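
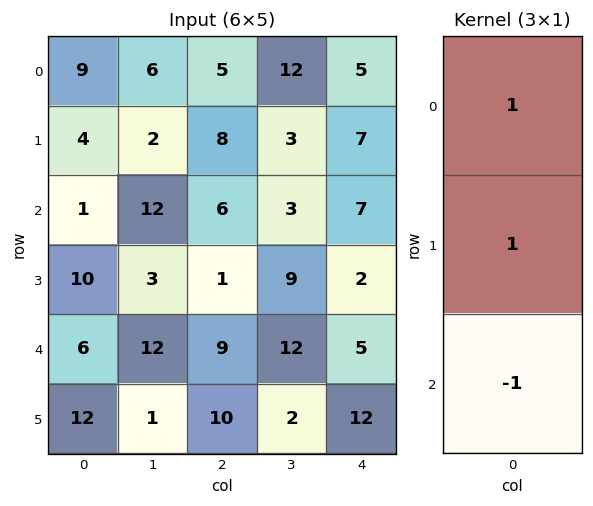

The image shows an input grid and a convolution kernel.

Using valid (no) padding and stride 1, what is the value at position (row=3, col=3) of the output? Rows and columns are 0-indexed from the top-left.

19

The receptive field on the input at this output position is [9 / 12 / 2]. Elementwise product with the kernel and sum: 9·1 + 12·1 + 2·-1.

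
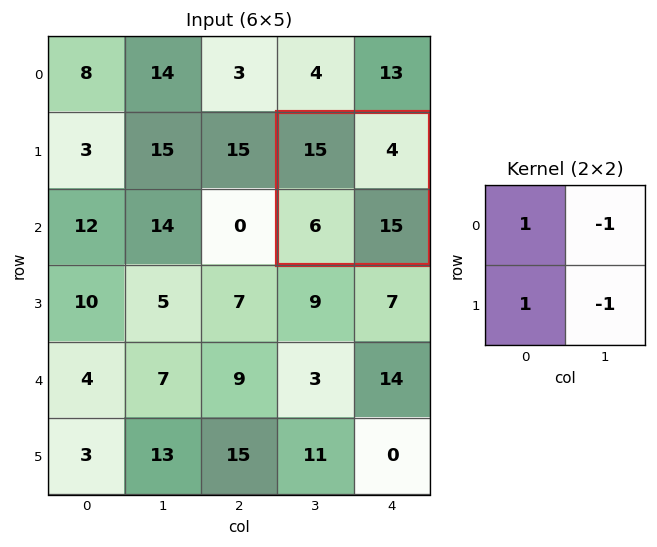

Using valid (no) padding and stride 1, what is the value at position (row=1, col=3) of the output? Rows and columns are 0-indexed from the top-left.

The receptive field on the input at this output position is [15 4 / 6 15]. Elementwise product with the kernel and sum: 15·1 + 4·-1 + 6·1 + 15·-1.

2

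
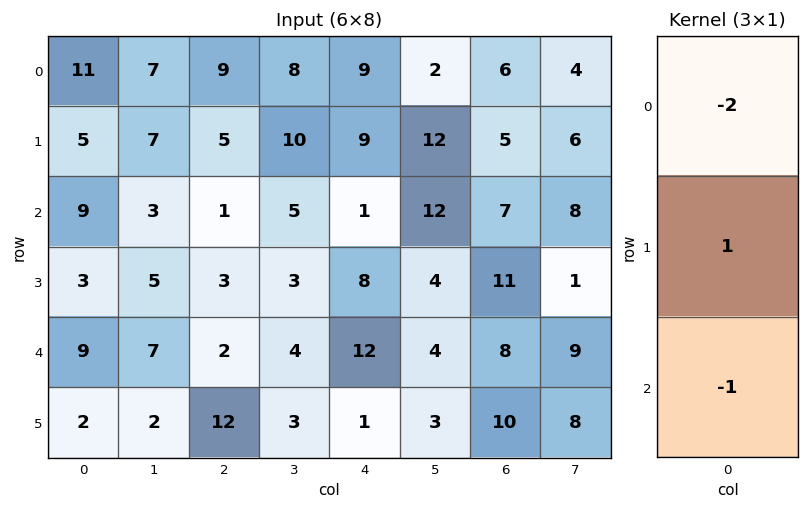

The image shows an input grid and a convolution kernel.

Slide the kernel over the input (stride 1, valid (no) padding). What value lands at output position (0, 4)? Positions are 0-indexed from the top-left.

The receptive field on the input at this output position is [9 / 9 / 1]. Elementwise product with the kernel and sum: 9·-2 + 9·1 + 1·-1.

-10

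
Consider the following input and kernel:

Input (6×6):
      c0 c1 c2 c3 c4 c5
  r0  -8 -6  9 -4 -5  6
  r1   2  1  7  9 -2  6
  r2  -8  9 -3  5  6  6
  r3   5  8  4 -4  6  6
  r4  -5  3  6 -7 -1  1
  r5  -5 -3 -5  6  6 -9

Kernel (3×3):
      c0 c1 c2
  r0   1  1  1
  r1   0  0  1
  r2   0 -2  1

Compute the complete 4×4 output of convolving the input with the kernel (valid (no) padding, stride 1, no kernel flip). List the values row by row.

Output[0,0]: The receptive field on the input at this output position is [-8 -6 9 / 2 1 7 / -8 9 -3]. Elementwise product with the kernel and sum: -8·1 + -6·1 + 9·1 + 7·1 + 9·-2 + -3·1.
Output[0,1]: The receptive field on the input at this output position is [-6 9 -4 / 1 7 9 / 9 -3 5]. Elementwise product with the kernel and sum: -6·1 + 9·1 + -4·1 + 9·1 + -3·-2 + 5·1.

-19 19 -6 -3
-5 10 34 13
2 -12 27 26
24 17 -1 -12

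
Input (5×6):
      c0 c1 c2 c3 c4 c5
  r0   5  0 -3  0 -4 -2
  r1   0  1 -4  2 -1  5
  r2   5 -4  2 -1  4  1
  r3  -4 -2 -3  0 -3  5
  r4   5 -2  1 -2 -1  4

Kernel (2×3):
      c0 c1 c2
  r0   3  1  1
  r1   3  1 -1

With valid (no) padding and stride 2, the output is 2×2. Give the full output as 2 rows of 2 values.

Output[0,0]: The receptive field on the input at this output position is [5 0 -3 / 0 1 -4]. Elementwise product with the kernel and sum: 5·3 + 0·1 + -3·1 + 0·3 + 1·1 + -4·-1.
Output[0,1]: The receptive field on the input at this output position is [-3 0 -4 / -4 2 -1]. Elementwise product with the kernel and sum: -3·3 + 0·1 + -4·1 + -4·3 + 2·1 + -1·-1.

17 -22
2 3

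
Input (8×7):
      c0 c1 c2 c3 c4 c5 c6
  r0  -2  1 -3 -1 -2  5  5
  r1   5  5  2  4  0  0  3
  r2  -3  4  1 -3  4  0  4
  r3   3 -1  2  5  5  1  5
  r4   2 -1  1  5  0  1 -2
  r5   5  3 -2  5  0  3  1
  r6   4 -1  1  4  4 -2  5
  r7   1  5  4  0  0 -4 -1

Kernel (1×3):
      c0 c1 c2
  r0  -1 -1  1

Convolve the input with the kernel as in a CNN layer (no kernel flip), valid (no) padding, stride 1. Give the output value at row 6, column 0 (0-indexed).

-2

The receptive field on the input at this output position is [4 -1 1]. Elementwise product with the kernel and sum: 4·-1 + -1·-1 + 1·1.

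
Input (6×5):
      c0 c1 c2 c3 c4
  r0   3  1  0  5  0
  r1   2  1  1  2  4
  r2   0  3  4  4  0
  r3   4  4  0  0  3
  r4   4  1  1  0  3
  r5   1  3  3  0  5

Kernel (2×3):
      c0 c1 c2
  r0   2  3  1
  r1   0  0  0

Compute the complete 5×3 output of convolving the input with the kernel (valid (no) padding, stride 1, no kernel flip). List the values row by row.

Output[0,0]: The receptive field on the input at this output position is [3 1 0 / 2 1 1]. Elementwise product with the kernel and sum: 3·2 + 1·3 + 0·1.
Output[0,1]: The receptive field on the input at this output position is [1 0 5 / 1 1 2]. Elementwise product with the kernel and sum: 1·2 + 0·3 + 5·1.

9 7 15
8 7 12
13 22 20
20 8 3
12 5 5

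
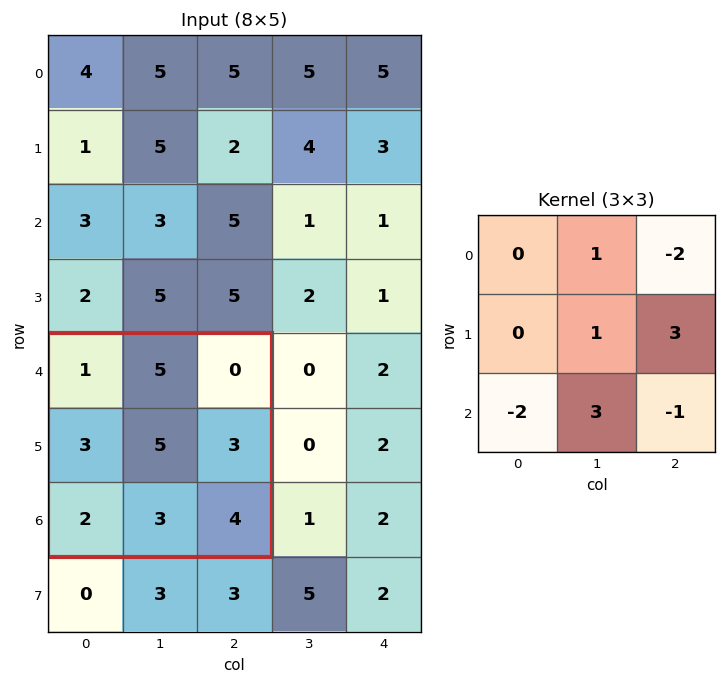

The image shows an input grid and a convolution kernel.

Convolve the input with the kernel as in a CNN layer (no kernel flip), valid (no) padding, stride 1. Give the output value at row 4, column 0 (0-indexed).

20

The receptive field on the input at this output position is [1 5 0 / 3 5 3 / 2 3 4]. Elementwise product with the kernel and sum: 5·1 + 0·-2 + 5·1 + 3·3 + 2·-2 + 3·3 + 4·-1.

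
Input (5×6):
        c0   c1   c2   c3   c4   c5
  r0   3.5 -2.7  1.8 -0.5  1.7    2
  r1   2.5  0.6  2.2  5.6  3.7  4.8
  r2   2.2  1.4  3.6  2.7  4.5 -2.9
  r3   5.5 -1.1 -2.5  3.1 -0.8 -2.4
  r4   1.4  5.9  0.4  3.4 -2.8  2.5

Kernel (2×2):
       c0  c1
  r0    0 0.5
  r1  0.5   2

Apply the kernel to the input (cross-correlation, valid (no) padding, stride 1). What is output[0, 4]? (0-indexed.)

The receptive field on the input at this output position is [1.7 2 / 3.7 4.8]. Elementwise product with the kernel and sum: 2·0.5 + 3.7·0.5 + 4.8·2.

12.45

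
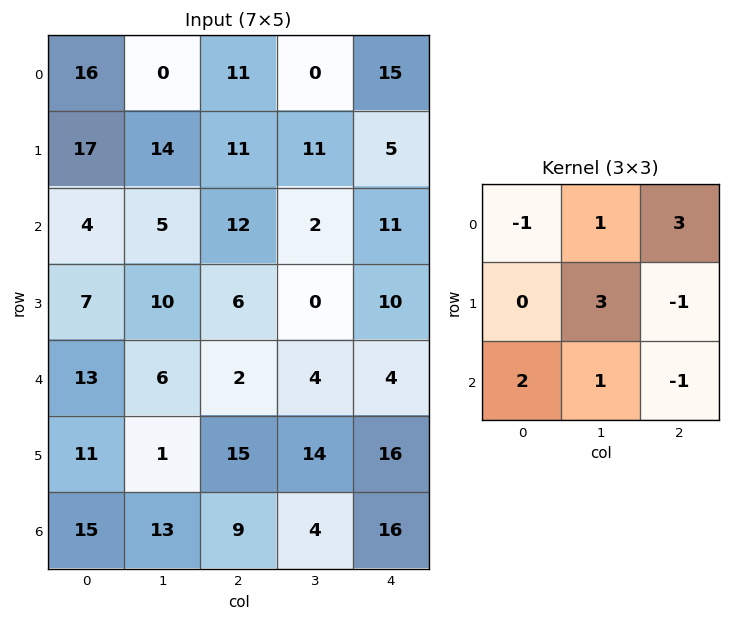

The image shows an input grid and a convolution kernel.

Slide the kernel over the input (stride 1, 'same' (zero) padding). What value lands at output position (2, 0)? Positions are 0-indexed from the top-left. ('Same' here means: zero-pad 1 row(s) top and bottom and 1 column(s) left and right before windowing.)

The receptive field on the zero-padded input at this output position is [0 17 14 / 0 4 5 / 0 7 10]. Elementwise product with the kernel and sum: 0·-1 + 17·1 + 14·3 + 4·3 + 5·-1 + 0·2 + 7·1 + 10·-1.

63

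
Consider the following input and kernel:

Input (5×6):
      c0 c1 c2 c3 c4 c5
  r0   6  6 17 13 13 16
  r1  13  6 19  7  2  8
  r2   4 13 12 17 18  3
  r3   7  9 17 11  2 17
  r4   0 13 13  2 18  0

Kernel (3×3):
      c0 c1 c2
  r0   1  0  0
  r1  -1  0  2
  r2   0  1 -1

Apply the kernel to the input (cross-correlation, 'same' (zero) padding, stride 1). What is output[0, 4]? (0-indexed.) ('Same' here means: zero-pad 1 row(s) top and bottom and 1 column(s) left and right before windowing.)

13

The receptive field on the zero-padded input at this output position is [0 0 0 / 13 13 16 / 7 2 8]. Elementwise product with the kernel and sum: 0·1 + 13·-1 + 16·2 + 2·1 + 8·-1.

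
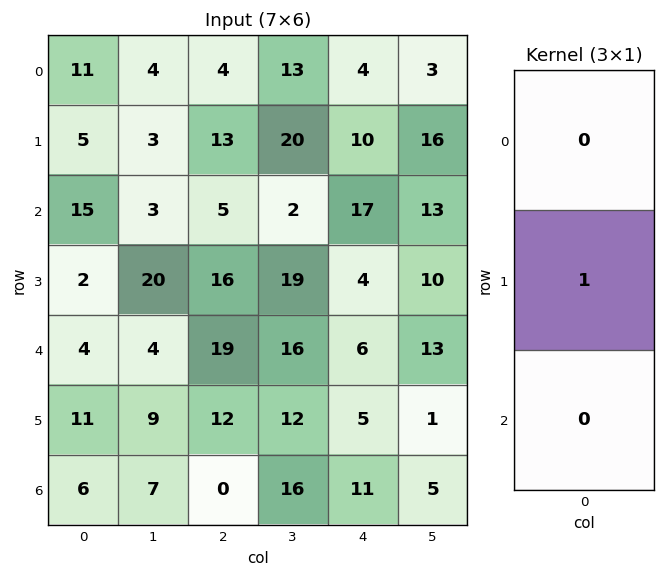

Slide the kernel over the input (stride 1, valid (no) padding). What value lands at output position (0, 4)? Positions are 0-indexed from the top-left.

The receptive field on the input at this output position is [4 / 10 / 17]. Elementwise product with the kernel and sum: 10·1.

10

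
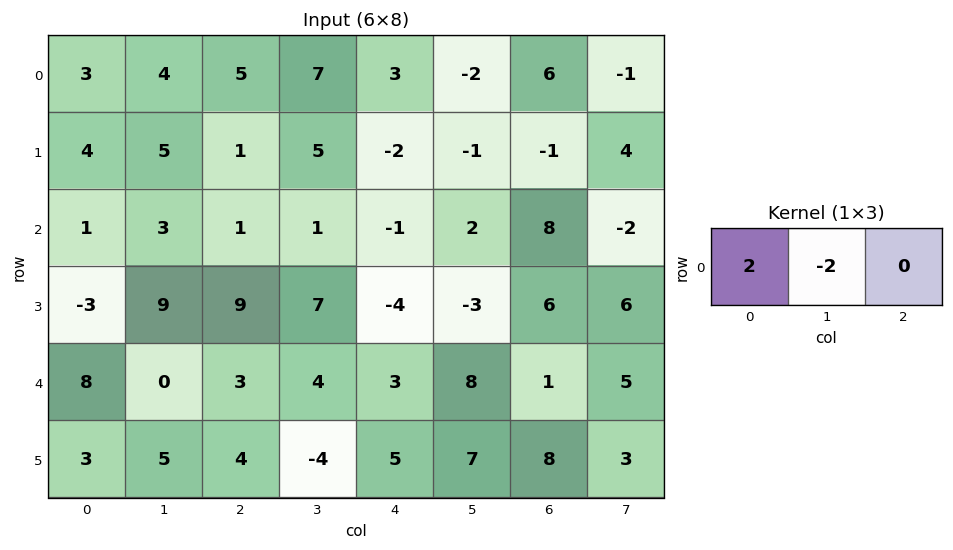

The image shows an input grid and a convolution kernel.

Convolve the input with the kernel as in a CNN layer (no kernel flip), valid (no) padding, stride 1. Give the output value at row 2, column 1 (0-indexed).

The receptive field on the input at this output position is [3 1 1]. Elementwise product with the kernel and sum: 3·2 + 1·-2.

4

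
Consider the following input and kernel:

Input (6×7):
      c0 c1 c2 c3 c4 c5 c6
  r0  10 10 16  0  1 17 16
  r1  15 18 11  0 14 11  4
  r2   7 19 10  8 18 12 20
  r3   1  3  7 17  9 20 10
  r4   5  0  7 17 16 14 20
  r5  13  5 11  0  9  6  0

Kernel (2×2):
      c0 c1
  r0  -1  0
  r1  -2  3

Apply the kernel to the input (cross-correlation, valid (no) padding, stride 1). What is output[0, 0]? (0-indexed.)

14

The receptive field on the input at this output position is [10 10 / 15 18]. Elementwise product with the kernel and sum: 10·-1 + 15·-2 + 18·3.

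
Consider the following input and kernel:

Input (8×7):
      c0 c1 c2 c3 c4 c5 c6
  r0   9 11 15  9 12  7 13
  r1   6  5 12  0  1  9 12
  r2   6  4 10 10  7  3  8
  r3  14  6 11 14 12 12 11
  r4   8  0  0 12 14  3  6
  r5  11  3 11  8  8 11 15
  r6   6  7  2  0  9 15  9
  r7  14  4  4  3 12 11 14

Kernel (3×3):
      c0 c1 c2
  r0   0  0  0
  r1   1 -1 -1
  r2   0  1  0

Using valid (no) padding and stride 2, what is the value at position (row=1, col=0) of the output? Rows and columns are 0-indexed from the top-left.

The receptive field on the input at this output position is [6 4 10 / 14 6 11 / 8 0 0]. Elementwise product with the kernel and sum: 14·1 + 6·-1 + 11·-1 + 0·1.

-3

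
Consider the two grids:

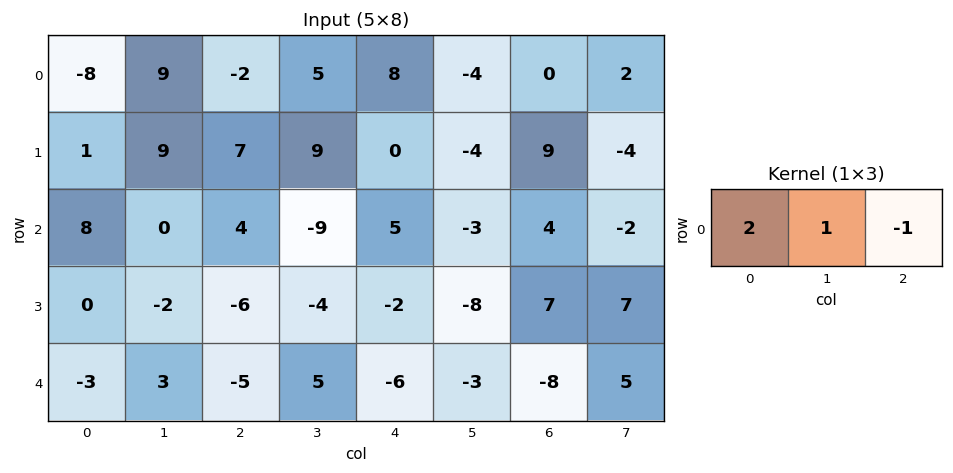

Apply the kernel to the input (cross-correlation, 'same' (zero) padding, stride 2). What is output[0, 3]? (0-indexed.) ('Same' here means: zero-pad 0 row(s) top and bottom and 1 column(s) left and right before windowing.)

The receptive field on the zero-padded input at this output position is [-4 0 2]. Elementwise product with the kernel and sum: -4·2 + 0·1 + 2·-1.

-10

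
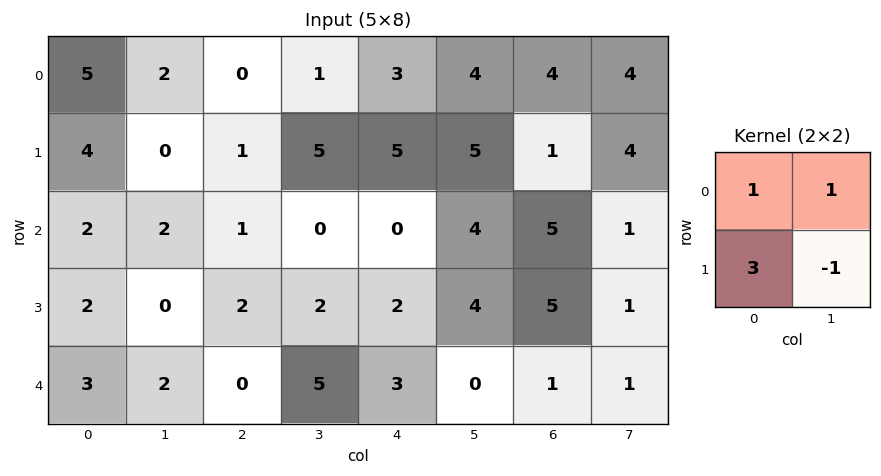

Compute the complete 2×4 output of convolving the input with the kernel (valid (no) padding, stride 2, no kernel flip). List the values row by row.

Output[0,0]: The receptive field on the input at this output position is [5 2 / 4 0]. Elementwise product with the kernel and sum: 5·1 + 2·1 + 4·3 + 0·-1.
Output[0,1]: The receptive field on the input at this output position is [0 1 / 1 5]. Elementwise product with the kernel and sum: 0·1 + 1·1 + 1·3 + 5·-1.

19 -1 17 7
10 5 6 20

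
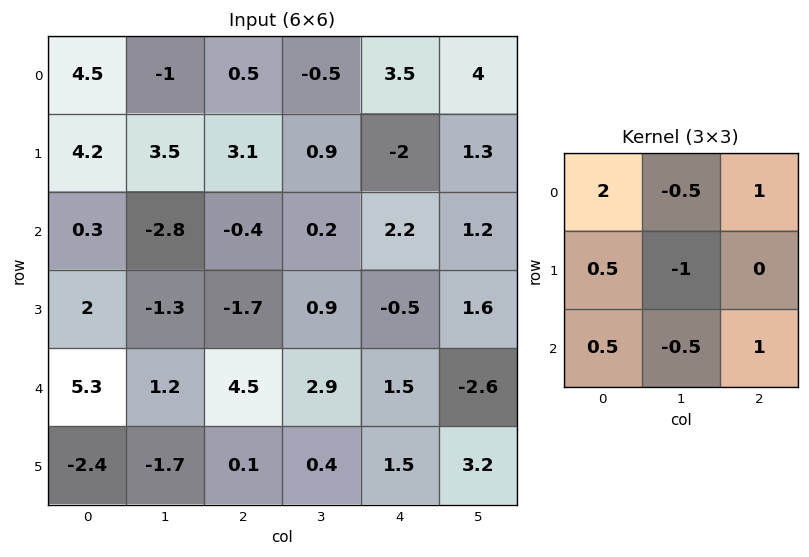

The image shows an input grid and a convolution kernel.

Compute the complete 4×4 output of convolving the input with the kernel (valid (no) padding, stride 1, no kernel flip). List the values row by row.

Output[0,0]: The receptive field on the input at this output position is [4.5 -1 0.5 / 4.2 3.5 3.1 / 0.3 -2.8 -0.4]. Elementwise product with the kernel and sum: 4.5·2 + -1·-0.5 + 0.5·1 + 4.2·0.5 + 3.5·-1 + 0.3·0.5 + -2.8·-0.5 + -0.4·1.

9.75 -5.1 7.3 3.9
12.65 6.45 1.55 4.3
10.45 -2.9 1.85 -0.45
4.15 -5.25 -3.65 6.25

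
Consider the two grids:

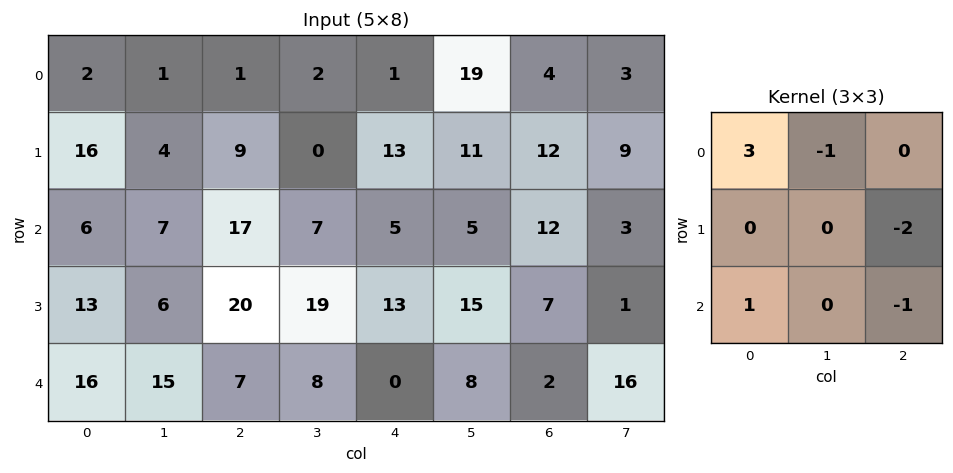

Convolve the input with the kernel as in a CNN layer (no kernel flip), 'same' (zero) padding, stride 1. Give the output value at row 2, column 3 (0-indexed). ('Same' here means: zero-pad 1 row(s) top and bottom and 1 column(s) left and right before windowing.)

The receptive field on the zero-padded input at this output position is [9 0 13 / 17 7 5 / 20 19 13]. Elementwise product with the kernel and sum: 9·3 + 0·-1 + 5·-2 + 20·1 + 13·-1.

24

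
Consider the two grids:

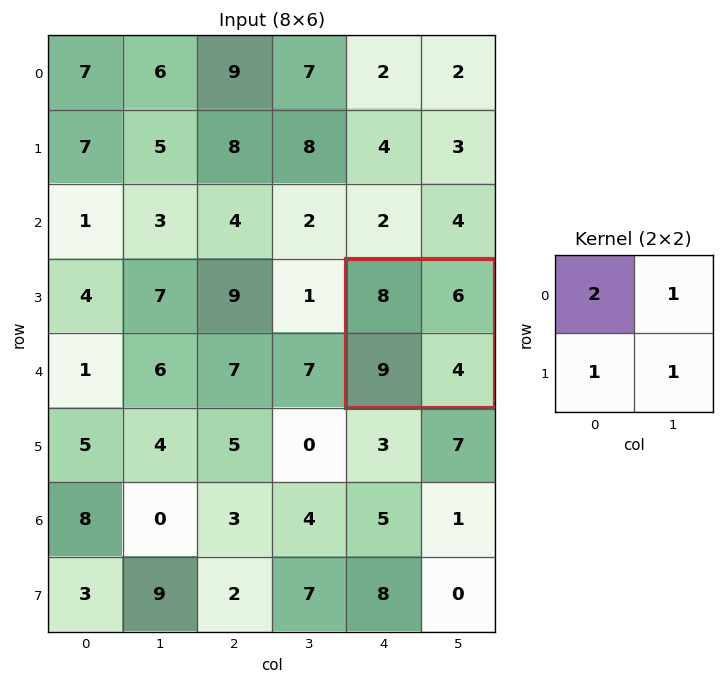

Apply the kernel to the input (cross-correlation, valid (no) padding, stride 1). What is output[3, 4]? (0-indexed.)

35

The receptive field on the input at this output position is [8 6 / 9 4]. Elementwise product with the kernel and sum: 8·2 + 6·1 + 9·1 + 4·1.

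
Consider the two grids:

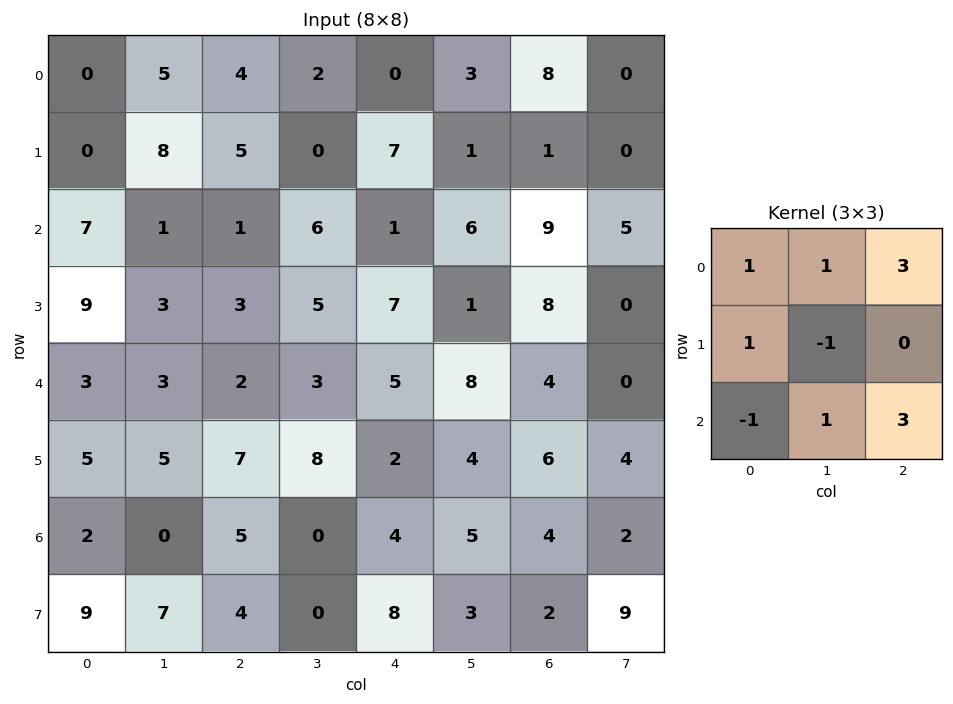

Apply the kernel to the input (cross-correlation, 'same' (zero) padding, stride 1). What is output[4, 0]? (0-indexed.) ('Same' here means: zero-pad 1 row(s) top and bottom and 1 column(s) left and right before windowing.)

35

The receptive field on the zero-padded input at this output position is [0 9 3 / 0 3 3 / 0 5 5]. Elementwise product with the kernel and sum: 0·1 + 9·1 + 3·3 + 0·1 + 3·-1 + 0·-1 + 5·1 + 5·3.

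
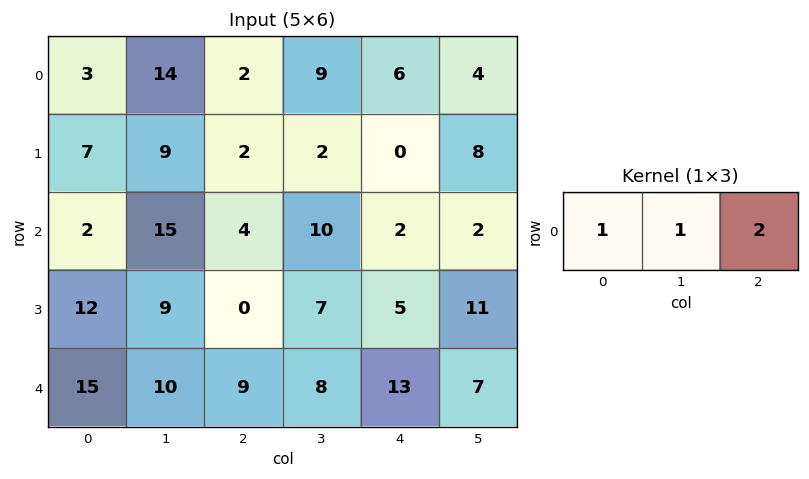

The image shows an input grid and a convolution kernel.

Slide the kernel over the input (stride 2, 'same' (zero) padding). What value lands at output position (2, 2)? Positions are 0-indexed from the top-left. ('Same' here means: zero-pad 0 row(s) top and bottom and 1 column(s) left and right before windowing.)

The receptive field on the zero-padded input at this output position is [8 13 7]. Elementwise product with the kernel and sum: 8·1 + 13·1 + 7·2.

35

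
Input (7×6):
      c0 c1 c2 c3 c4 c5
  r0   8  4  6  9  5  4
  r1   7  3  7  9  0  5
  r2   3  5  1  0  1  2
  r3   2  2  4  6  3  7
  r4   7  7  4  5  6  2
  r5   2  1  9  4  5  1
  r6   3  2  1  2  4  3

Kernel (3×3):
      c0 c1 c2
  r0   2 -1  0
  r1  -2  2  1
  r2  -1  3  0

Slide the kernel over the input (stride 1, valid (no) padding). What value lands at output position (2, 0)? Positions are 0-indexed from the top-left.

19

The receptive field on the input at this output position is [3 5 1 / 2 2 4 / 7 7 4]. Elementwise product with the kernel and sum: 3·2 + 5·-1 + 2·-2 + 2·2 + 4·1 + 7·-1 + 7·3.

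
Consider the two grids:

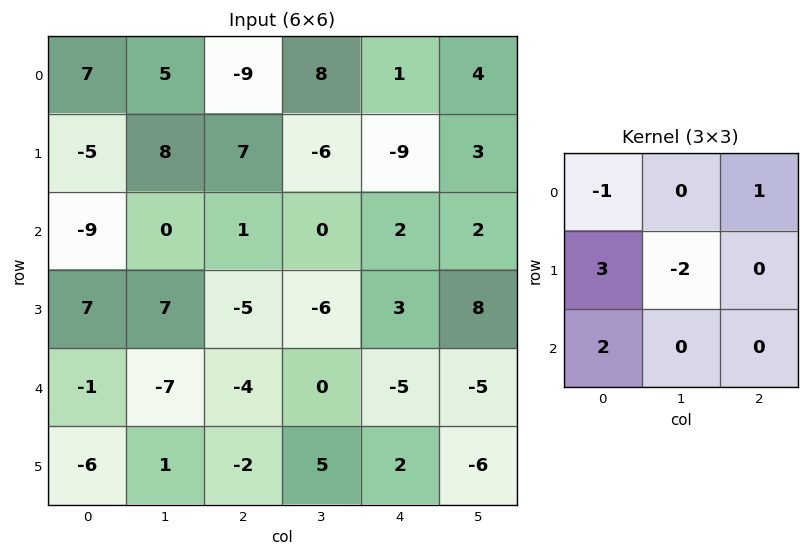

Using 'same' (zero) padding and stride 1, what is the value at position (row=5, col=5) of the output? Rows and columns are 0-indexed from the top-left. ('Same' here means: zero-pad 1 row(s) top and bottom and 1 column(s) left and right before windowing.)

The receptive field on the zero-padded input at this output position is [-5 -5 0 / 2 -6 0 / 0 0 0]. Elementwise product with the kernel and sum: -5·-1 + 0·1 + 2·3 + -6·-2 + 0·2.

23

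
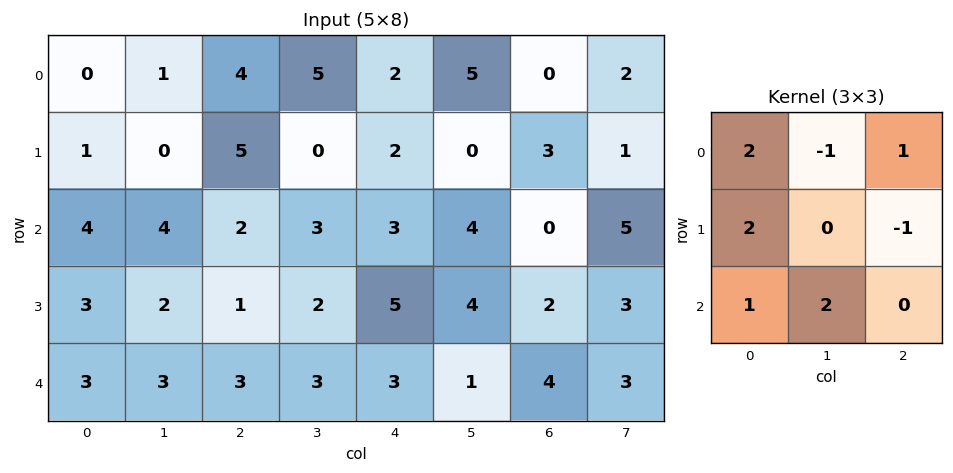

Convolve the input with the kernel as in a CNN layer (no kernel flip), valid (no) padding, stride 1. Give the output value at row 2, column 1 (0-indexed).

The receptive field on the input at this output position is [4 2 3 / 2 1 2 / 3 3 3]. Elementwise product with the kernel and sum: 4·2 + 2·-1 + 3·1 + 2·2 + 2·-1 + 3·1 + 3·2.

20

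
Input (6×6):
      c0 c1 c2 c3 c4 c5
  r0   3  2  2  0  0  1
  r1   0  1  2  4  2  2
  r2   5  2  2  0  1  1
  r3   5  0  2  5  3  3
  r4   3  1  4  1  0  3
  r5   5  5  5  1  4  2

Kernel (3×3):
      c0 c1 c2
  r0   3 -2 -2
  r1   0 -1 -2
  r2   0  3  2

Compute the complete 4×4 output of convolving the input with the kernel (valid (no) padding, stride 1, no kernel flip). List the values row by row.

Output[0,0]: The receptive field on the input at this output position is [3 2 2 / 0 1 2 / 5 2 2]. Elementwise product with the kernel and sum: 3·3 + 2·-2 + 2·-2 + 1·-1 + 2·-2 + 2·3 + 2·2.
Output[0,1]: The receptive field on the input at this output position is [2 2 0 / 1 2 4 / 2 2 0]. Elementwise product with the kernel and sum: 2·3 + 2·-2 + 0·-2 + 2·-1 + 4·-2 + 2·3 + 0·2.

6 -2 0 -3
-8 5 13 16
14 4 -4 -7
27 -3 0 13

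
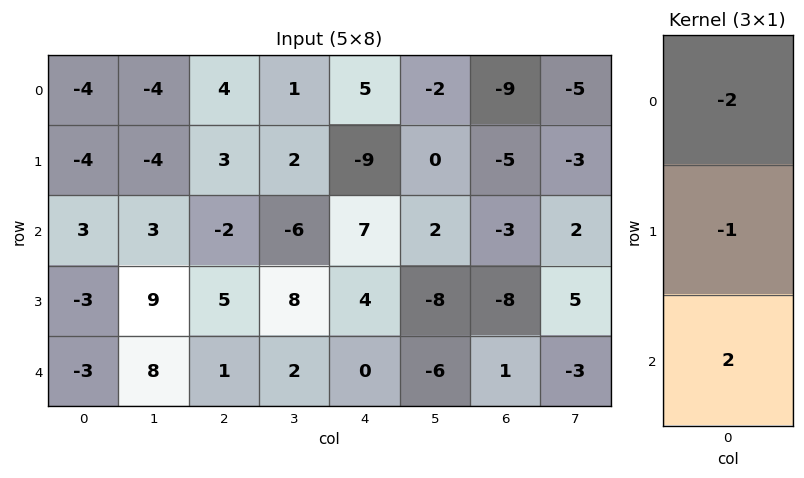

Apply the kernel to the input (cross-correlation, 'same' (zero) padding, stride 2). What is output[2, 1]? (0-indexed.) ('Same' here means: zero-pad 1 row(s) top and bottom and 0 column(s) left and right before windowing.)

The receptive field on the zero-padded input at this output position is [5 / 1 / 0]. Elementwise product with the kernel and sum: 5·-2 + 1·-1 + 0·2.

-11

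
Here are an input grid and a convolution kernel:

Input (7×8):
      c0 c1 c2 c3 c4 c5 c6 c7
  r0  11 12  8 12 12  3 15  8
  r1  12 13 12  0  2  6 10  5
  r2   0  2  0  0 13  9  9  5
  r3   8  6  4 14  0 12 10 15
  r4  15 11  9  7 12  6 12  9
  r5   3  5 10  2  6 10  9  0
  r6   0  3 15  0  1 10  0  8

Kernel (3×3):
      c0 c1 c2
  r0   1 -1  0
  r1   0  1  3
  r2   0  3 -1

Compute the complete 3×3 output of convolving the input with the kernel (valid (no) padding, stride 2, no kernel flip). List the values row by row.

Output[0,0]: The receptive field on the input at this output position is [11 12 8 / 12 13 12 / 0 2 0]. Elementwise product with the kernel and sum: 11·1 + 12·-1 + 13·1 + 12·3 + 2·3 + 0·-1.

54 -11 63
40 23 52
33 21 73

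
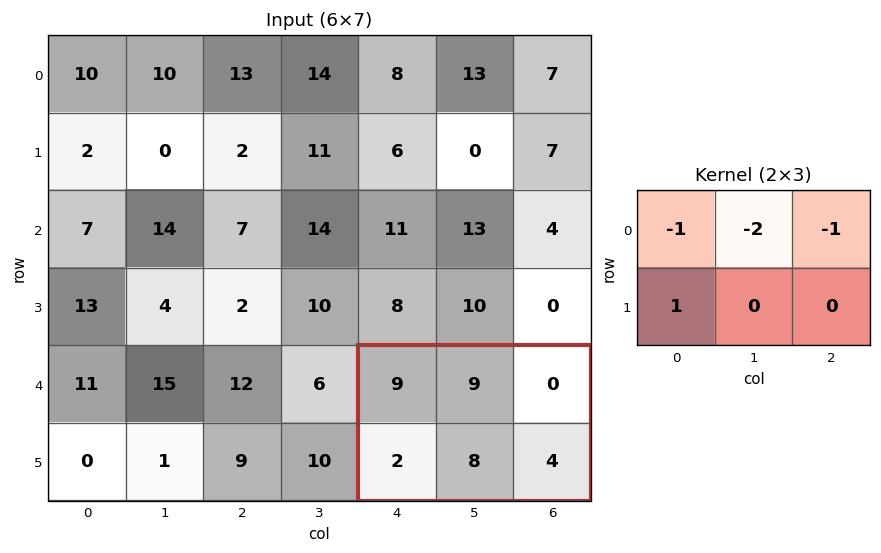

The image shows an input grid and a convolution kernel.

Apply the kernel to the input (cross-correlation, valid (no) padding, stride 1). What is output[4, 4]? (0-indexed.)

The receptive field on the input at this output position is [9 9 0 / 2 8 4]. Elementwise product with the kernel and sum: 9·-1 + 9·-2 + 0·-1 + 2·1.

-25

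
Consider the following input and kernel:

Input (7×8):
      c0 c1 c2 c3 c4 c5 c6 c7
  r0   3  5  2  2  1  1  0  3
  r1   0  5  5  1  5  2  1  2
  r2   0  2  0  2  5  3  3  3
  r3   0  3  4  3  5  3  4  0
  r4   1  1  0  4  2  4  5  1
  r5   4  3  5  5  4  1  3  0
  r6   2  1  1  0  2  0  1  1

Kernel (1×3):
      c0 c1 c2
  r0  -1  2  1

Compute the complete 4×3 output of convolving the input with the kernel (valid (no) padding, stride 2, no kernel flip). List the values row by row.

9 3 1
4 9 4
1 10 11
1 1 -1

Output[0,0]: The receptive field on the input at this output position is [3 5 2]. Elementwise product with the kernel and sum: 3·-1 + 5·2 + 2·1.
Output[0,1]: The receptive field on the input at this output position is [2 2 1]. Elementwise product with the kernel and sum: 2·-1 + 2·2 + 1·1.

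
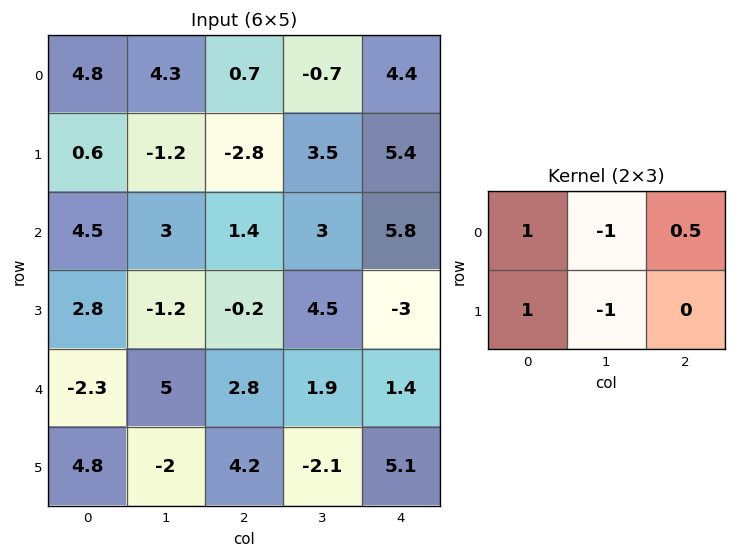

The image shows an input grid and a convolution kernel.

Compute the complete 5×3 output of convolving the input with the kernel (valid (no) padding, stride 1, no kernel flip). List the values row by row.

Output[0,0]: The receptive field on the input at this output position is [4.8 4.3 0.7 / 0.6 -1.2 -2.8]. Elementwise product with the kernel and sum: 4.8·1 + 4.3·-1 + 0.7·0.5 + 0.6·1 + -1.2·-1.

2.65 4.85 -2.7
1.9 4.95 -5.2
6.2 2.1 -3.4
-3.4 3.45 -5.3
0.9 -3.05 7.9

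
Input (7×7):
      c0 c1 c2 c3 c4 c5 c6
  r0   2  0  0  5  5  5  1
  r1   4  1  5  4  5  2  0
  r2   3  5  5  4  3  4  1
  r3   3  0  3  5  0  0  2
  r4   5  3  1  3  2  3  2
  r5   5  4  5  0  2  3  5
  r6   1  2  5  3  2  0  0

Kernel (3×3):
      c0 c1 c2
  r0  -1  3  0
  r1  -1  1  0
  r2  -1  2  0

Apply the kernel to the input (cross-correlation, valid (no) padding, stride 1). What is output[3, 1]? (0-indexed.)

The receptive field on the input at this output position is [0 3 5 / 3 1 3 / 4 5 0]. Elementwise product with the kernel and sum: 0·-1 + 3·3 + 3·-1 + 1·1 + 4·-1 + 5·2.

13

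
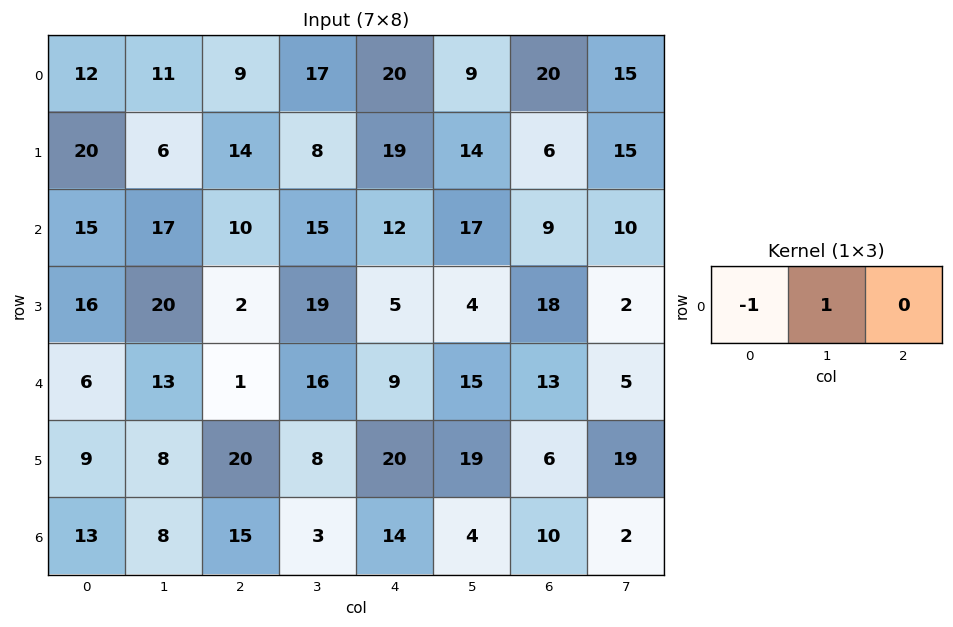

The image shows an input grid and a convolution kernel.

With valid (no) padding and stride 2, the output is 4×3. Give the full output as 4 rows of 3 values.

-1 8 -11
2 5 5
7 15 6
-5 -12 -10

Output[0,0]: The receptive field on the input at this output position is [12 11 9]. Elementwise product with the kernel and sum: 12·-1 + 11·1.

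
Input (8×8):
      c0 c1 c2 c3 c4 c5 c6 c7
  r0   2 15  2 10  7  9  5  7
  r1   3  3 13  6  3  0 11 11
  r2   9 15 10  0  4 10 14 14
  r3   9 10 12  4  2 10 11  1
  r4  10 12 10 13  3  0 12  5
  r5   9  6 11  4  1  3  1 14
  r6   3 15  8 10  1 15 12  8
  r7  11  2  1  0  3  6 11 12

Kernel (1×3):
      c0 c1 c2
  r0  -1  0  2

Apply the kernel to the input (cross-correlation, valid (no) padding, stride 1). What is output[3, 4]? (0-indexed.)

20

The receptive field on the input at this output position is [2 10 11]. Elementwise product with the kernel and sum: 2·-1 + 11·2.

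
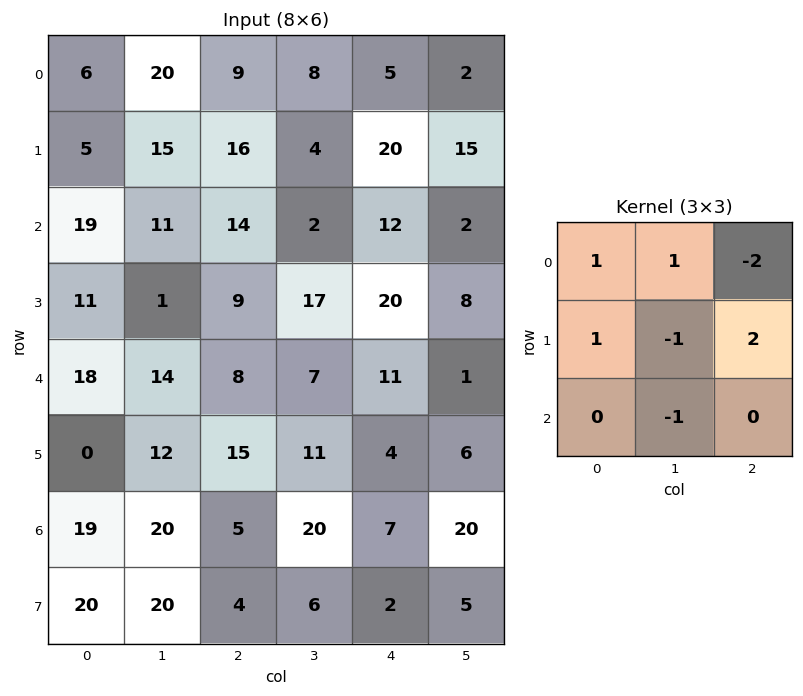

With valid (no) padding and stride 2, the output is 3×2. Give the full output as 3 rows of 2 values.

Output[0,0]: The receptive field on the input at this output position is [6 20 9 / 5 15 16 / 19 11 14]. Elementwise product with the kernel and sum: 6·1 + 20·1 + 9·-2 + 5·1 + 15·-1 + 16·2 + 11·-1.

19 57
16 17
14 -15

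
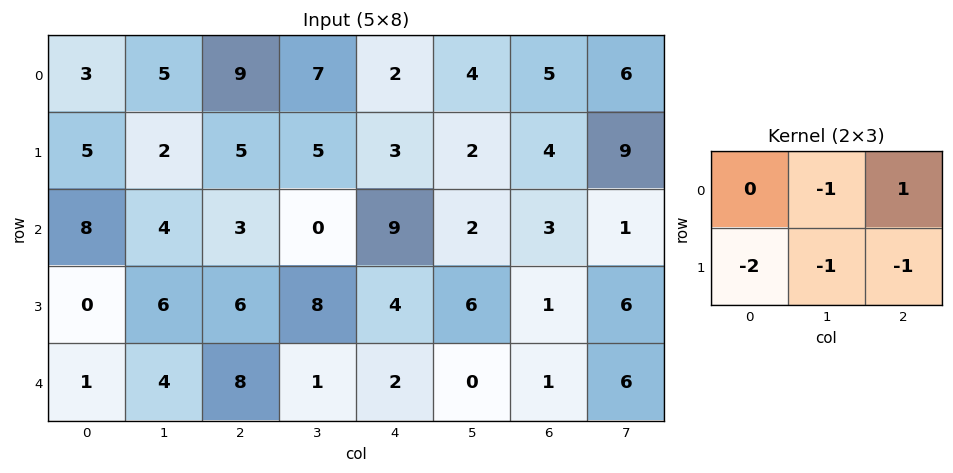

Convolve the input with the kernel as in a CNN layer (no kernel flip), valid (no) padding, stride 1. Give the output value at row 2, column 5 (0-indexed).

The receptive field on the input at this output position is [2 3 1 / 6 1 6]. Elementwise product with the kernel and sum: 3·-1 + 1·1 + 6·-2 + 1·-1 + 6·-1.

-21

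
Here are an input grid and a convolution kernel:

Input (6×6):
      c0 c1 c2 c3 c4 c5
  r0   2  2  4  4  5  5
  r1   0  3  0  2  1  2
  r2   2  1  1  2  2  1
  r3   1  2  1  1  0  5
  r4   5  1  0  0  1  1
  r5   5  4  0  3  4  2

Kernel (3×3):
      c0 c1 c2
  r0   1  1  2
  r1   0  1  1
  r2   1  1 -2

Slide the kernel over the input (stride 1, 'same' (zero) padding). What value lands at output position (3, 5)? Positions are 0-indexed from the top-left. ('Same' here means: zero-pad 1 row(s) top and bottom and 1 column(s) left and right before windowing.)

The receptive field on the zero-padded input at this output position is [2 1 0 / 0 5 0 / 1 1 0]. Elementwise product with the kernel and sum: 2·1 + 1·1 + 0·2 + 5·1 + 0·1 + 1·1 + 1·1 + 0·-2.

10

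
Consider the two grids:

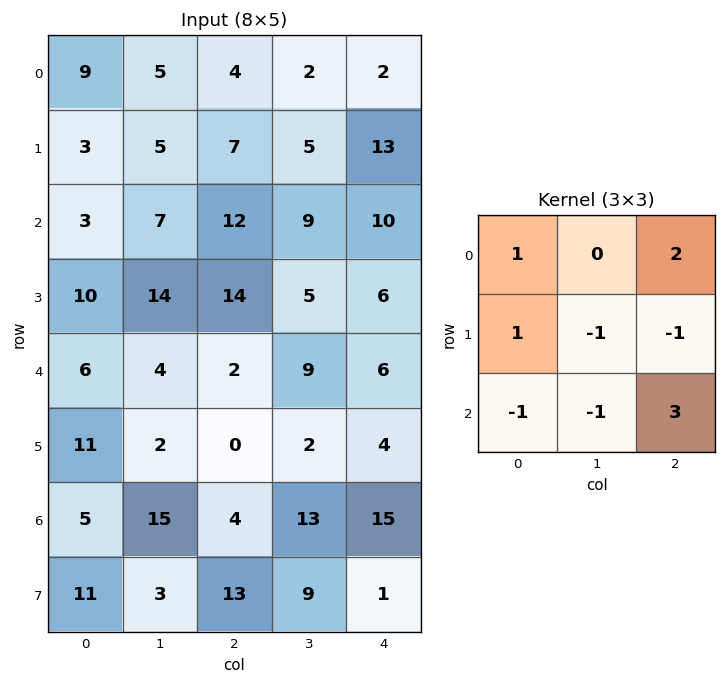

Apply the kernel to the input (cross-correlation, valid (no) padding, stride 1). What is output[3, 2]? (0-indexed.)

23

The receptive field on the input at this output position is [14 5 6 / 2 9 6 / 0 2 4]. Elementwise product with the kernel and sum: 14·1 + 6·2 + 2·1 + 9·-1 + 6·-1 + 0·-1 + 2·-1 + 4·3.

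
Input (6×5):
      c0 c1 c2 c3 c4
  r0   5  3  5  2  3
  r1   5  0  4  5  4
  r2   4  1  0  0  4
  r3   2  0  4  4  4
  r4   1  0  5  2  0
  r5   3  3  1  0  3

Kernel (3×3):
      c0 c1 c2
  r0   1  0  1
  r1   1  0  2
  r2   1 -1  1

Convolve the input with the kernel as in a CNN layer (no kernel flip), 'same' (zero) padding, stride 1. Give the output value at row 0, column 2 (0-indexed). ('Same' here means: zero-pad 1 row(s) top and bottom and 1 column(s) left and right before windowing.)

8

The receptive field on the zero-padded input at this output position is [0 0 0 / 3 5 2 / 0 4 5]. Elementwise product with the kernel and sum: 0·1 + 0·1 + 3·1 + 2·2 + 0·1 + 4·-1 + 5·1.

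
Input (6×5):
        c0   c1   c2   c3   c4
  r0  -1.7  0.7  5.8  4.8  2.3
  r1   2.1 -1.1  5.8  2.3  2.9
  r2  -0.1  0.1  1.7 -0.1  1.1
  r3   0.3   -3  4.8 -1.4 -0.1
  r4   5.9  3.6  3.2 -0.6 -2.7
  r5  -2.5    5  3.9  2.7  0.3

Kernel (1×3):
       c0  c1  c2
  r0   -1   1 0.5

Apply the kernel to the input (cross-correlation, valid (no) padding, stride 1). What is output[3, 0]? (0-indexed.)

The receptive field on the input at this output position is [0.3 -3 4.8]. Elementwise product with the kernel and sum: 0.3·-1 + -3·1 + 4.8·0.5.

-0.9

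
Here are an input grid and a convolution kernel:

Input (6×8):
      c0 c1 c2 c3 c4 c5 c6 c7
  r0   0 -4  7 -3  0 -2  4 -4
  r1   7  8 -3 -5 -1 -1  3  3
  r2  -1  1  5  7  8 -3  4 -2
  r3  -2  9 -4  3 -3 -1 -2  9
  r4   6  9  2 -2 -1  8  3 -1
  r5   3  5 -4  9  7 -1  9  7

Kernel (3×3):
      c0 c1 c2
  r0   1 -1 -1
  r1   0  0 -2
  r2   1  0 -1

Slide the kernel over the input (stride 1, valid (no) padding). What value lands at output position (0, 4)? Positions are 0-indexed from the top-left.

-4

The receptive field on the input at this output position is [0 -2 4 / -1 -1 3 / 8 -3 4]. Elementwise product with the kernel and sum: 0·1 + -2·-1 + 4·-1 + 3·-2 + 8·1 + 4·-1.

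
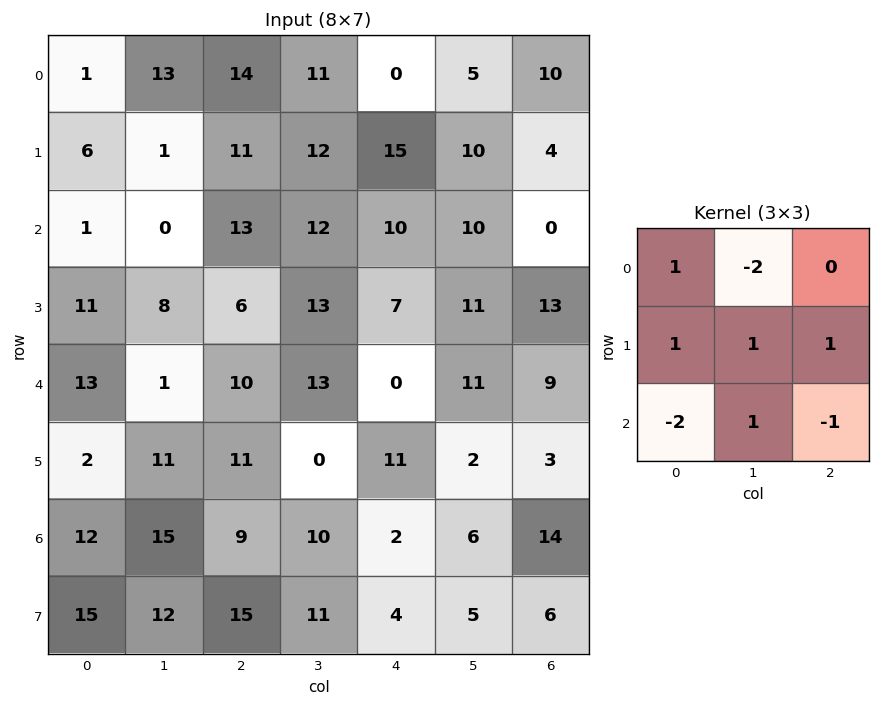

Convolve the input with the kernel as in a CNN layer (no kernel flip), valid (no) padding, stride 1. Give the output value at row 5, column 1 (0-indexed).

The receptive field on the input at this output position is [11 11 0 / 15 9 10 / 12 15 11]. Elementwise product with the kernel and sum: 11·1 + 11·-2 + 15·1 + 9·1 + 10·1 + 12·-2 + 15·1 + 11·-1.

3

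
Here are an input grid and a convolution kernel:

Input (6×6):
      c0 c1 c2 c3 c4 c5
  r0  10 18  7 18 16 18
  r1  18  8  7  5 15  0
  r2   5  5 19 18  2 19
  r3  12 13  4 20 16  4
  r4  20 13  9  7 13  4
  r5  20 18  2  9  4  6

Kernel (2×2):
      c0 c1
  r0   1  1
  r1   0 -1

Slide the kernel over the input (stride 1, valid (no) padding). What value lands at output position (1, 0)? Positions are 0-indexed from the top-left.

21

The receptive field on the input at this output position is [18 8 / 5 5]. Elementwise product with the kernel and sum: 18·1 + 8·1 + 5·-1.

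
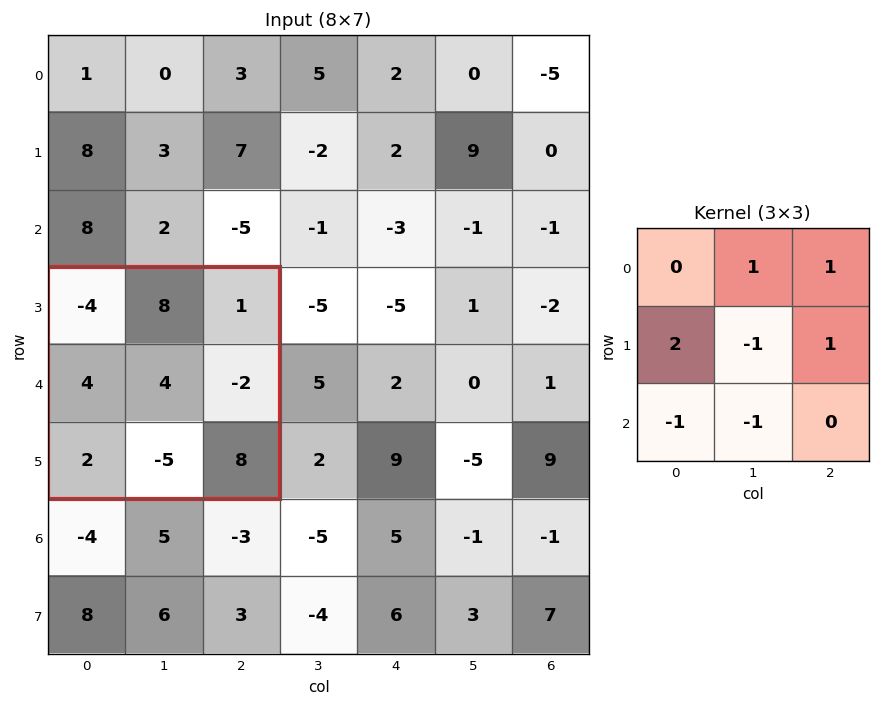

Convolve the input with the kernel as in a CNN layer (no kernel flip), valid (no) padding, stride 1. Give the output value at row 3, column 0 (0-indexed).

14

The receptive field on the input at this output position is [-4 8 1 / 4 4 -2 / 2 -5 8]. Elementwise product with the kernel and sum: 8·1 + 1·1 + 4·2 + 4·-1 + -2·1 + 2·-1 + -5·-1.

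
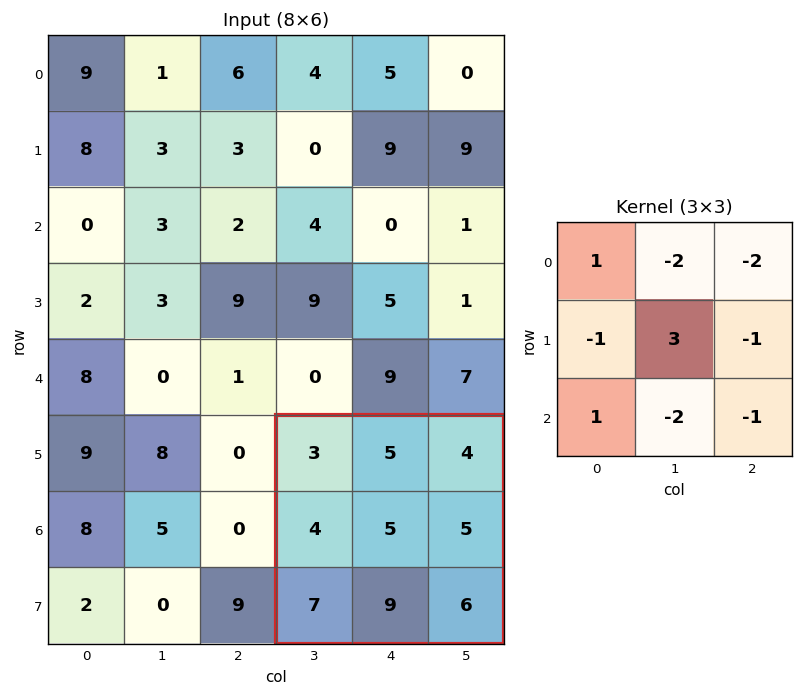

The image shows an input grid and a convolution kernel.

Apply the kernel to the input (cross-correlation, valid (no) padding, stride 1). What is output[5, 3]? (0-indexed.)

-26

The receptive field on the input at this output position is [3 5 4 / 4 5 5 / 7 9 6]. Elementwise product with the kernel and sum: 3·1 + 5·-2 + 4·-2 + 4·-1 + 5·3 + 5·-1 + 7·1 + 9·-2 + 6·-1.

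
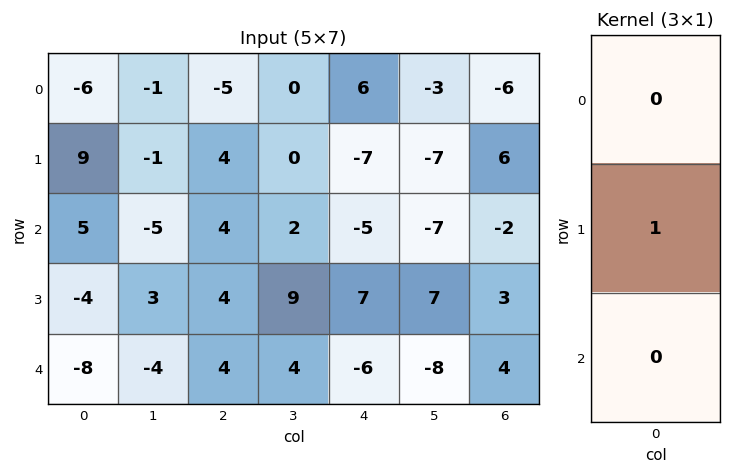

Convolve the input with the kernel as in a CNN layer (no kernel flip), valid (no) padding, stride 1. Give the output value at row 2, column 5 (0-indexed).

7

The receptive field on the input at this output position is [-7 / 7 / -8]. Elementwise product with the kernel and sum: 7·1.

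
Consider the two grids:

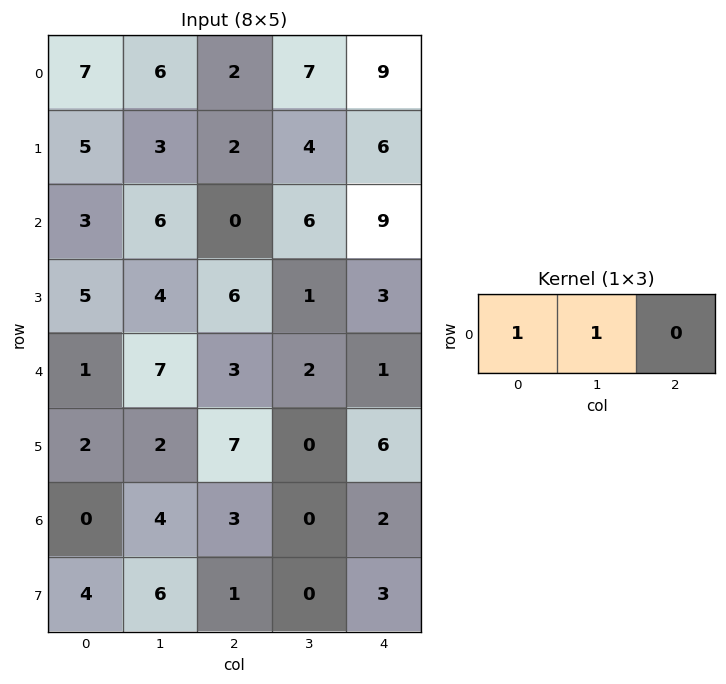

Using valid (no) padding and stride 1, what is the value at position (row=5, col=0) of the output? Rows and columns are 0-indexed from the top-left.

The receptive field on the input at this output position is [2 2 7]. Elementwise product with the kernel and sum: 2·1 + 2·1.

4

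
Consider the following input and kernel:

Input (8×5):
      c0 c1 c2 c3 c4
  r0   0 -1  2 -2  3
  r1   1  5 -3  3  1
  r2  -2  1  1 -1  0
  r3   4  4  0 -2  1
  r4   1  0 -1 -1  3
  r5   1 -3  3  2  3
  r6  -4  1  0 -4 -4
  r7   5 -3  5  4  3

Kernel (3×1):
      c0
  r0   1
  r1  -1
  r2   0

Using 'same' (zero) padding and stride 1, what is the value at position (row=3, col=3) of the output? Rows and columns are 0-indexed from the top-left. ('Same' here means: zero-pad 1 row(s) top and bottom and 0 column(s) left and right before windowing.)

The receptive field on the zero-padded input at this output position is [-1 / -2 / -1]. Elementwise product with the kernel and sum: -1·1 + -2·-1.

1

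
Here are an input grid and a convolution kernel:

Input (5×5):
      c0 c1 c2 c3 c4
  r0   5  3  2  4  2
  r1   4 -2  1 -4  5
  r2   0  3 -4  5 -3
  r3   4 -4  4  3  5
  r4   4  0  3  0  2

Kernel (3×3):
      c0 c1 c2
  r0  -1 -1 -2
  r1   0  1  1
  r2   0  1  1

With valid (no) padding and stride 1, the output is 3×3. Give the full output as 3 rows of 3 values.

Output[0,0]: The receptive field on the input at this output position is [5 3 2 / 4 -2 1 / 0 3 -4]. Elementwise product with the kernel and sum: 5·-1 + 3·-1 + 2·-2 + -2·1 + 1·1 + 3·1 + -4·1.
Output[0,1]: The receptive field on the input at this output position is [3 2 4 / -2 1 -4 / 3 -4 5]. Elementwise product with the kernel and sum: 3·-1 + 2·-1 + 4·-2 + 1·1 + -4·1 + -4·1 + 5·1.

-14 -15 -7
-5 17 3
8 1 15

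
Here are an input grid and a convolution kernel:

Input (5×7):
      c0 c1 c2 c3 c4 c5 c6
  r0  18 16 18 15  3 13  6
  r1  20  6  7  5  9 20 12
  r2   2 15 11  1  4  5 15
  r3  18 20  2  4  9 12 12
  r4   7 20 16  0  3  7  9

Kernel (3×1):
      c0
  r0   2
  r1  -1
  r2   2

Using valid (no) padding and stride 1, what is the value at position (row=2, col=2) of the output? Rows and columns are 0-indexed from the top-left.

The receptive field on the input at this output position is [11 / 2 / 16]. Elementwise product with the kernel and sum: 11·2 + 2·-1 + 16·2.

52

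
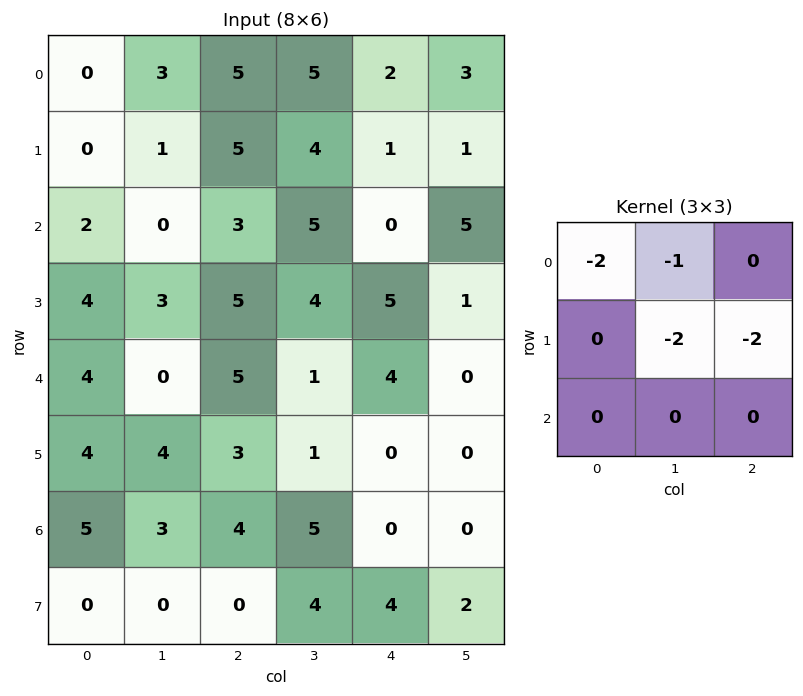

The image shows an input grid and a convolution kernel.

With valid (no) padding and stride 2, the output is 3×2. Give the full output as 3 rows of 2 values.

Output[0,0]: The receptive field on the input at this output position is [0 3 5 / 0 1 5 / 2 0 3]. Elementwise product with the kernel and sum: 0·-2 + 3·-1 + 1·-2 + 5·-2.
Output[0,1]: The receptive field on the input at this output position is [5 5 2 / 5 4 1 / 3 5 0]. Elementwise product with the kernel and sum: 5·-2 + 5·-1 + 4·-2 + 1·-2.

-15 -25
-20 -29
-22 -13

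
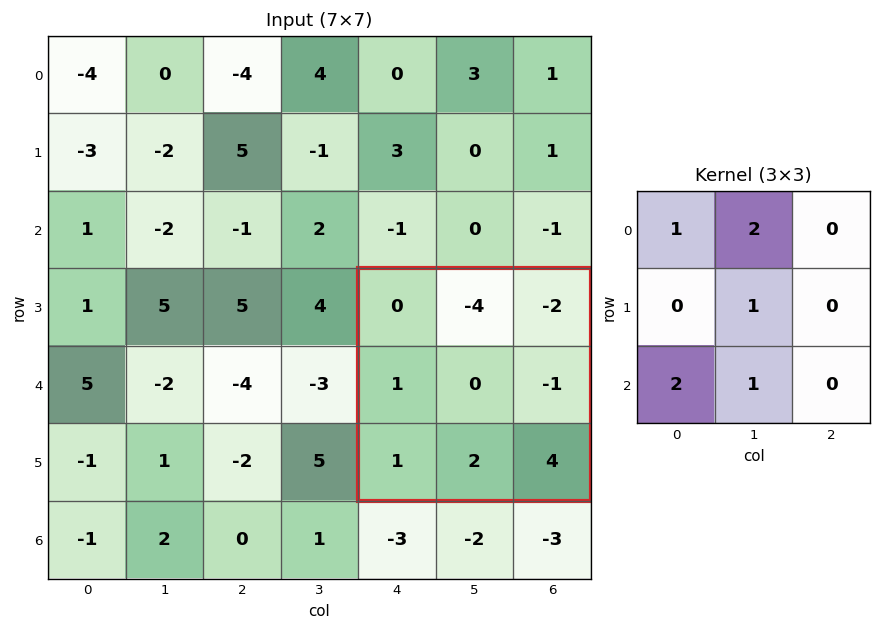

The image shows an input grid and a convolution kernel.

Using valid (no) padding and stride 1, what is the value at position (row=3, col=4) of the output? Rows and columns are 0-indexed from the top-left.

The receptive field on the input at this output position is [0 -4 -2 / 1 0 -1 / 1 2 4]. Elementwise product with the kernel and sum: 0·1 + -4·2 + 0·1 + 1·2 + 2·1.

-4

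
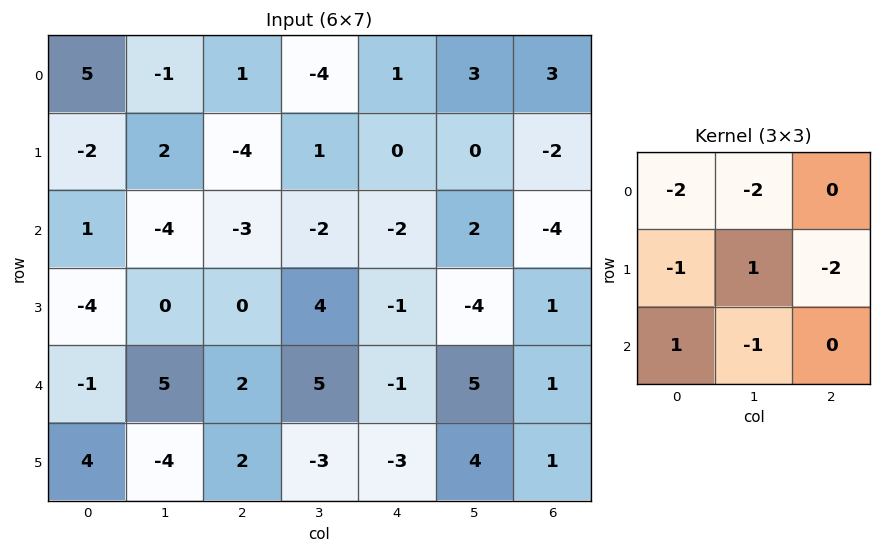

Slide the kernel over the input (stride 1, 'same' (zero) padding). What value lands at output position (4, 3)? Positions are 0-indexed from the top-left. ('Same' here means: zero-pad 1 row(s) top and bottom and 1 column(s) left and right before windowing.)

2

The receptive field on the zero-padded input at this output position is [0 4 -1 / 2 5 -1 / 2 -3 -3]. Elementwise product with the kernel and sum: 0·-2 + 4·-2 + 2·-1 + 5·1 + -1·-2 + 2·1 + -3·-1.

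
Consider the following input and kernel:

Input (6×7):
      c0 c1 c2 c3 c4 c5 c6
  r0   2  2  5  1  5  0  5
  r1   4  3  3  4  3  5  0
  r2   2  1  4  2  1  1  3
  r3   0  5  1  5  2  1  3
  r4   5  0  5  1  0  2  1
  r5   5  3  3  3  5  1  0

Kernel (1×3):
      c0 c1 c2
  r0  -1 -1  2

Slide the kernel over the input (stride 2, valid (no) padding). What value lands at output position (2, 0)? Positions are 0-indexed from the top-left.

5

The receptive field on the input at this output position is [5 0 5]. Elementwise product with the kernel and sum: 5·-1 + 0·-1 + 5·2.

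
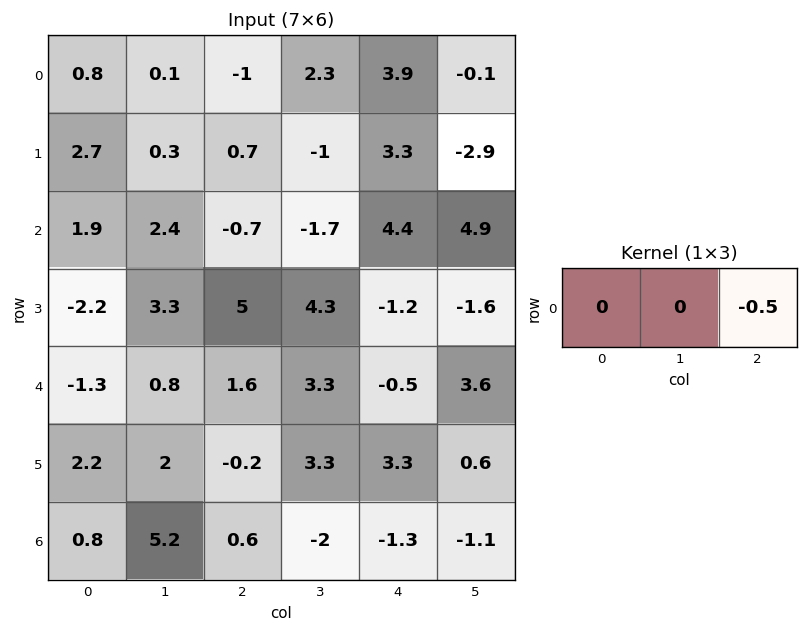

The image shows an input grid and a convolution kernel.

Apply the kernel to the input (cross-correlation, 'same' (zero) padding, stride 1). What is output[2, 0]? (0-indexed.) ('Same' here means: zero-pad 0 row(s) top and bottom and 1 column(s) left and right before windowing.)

-1.2

The receptive field on the zero-padded input at this output position is [0 1.9 2.4]. Elementwise product with the kernel and sum: 2.4·-0.5.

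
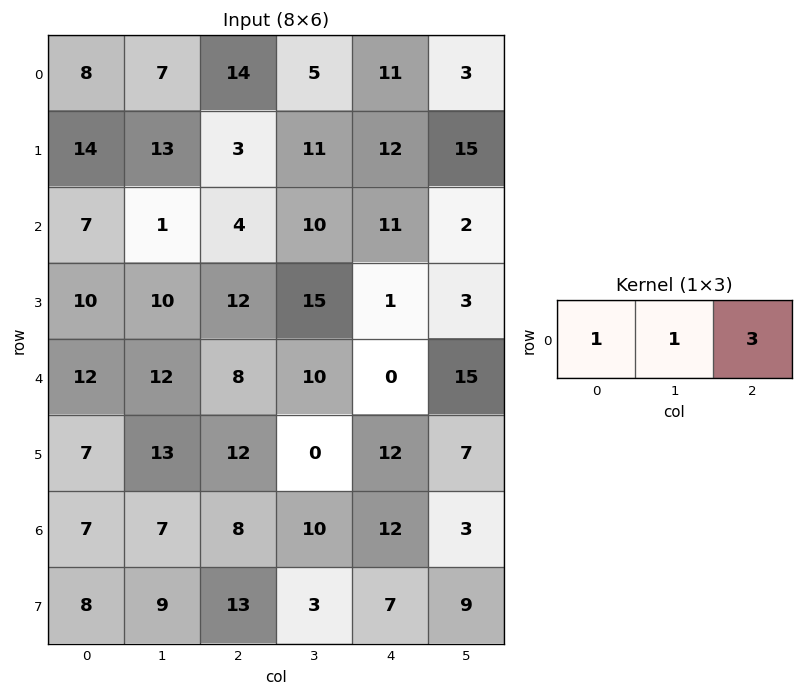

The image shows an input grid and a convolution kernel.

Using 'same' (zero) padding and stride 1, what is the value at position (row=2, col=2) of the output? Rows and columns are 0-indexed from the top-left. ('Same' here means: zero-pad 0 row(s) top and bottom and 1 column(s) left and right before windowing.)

35

The receptive field on the zero-padded input at this output position is [1 4 10]. Elementwise product with the kernel and sum: 1·1 + 4·1 + 10·3.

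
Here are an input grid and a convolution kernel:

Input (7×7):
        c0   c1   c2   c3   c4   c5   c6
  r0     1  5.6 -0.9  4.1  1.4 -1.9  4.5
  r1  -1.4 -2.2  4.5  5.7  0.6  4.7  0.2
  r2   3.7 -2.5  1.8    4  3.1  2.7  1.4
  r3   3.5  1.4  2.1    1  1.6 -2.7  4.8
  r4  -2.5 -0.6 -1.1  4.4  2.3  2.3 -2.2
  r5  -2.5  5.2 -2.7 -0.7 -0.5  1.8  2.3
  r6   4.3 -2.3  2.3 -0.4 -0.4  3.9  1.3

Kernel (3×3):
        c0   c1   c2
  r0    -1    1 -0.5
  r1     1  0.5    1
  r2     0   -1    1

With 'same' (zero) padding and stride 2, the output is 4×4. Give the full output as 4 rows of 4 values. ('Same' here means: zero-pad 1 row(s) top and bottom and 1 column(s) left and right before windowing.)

Output[0,0]: The receptive field on the zero-padded input at this output position is [0 0 0 / 0 1 5.6 / 0 -1.4 -2.2]. Elementwise product with the kernel and sum: 0·-1 + 0·1 + 0·-0.5 + 0·1 + 1·0.5 + 5.6·1 + -1.4·-1 + -2.2·1.
Output[0,1]: The receptive field on the zero-padded input at this output position is [0 0 0 / 5.6 -0.9 4.1 / -2.2 4.5 5.7]. Elementwise product with the kernel and sum: 0·-1 + 0·1 + 0·-0.5 + 5.6·1 + -0.9·0.5 + 4.1·1 + 4.5·-1 + 5.7·1.

5.3 10.45 7 0.15
-3.05 5.15 -3.5 -5.9
8.65 5.45 12.1 6.4
-5.25 -9.1 2.6 5.05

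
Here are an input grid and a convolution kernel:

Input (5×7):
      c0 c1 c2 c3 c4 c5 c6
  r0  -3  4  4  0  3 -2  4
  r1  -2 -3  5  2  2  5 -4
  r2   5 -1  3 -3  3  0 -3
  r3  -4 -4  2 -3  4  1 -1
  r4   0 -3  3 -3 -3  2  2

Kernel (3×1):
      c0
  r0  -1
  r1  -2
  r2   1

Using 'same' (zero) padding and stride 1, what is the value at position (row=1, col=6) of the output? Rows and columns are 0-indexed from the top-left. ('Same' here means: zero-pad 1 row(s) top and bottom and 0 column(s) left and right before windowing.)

The receptive field on the zero-padded input at this output position is [4 / -4 / -3]. Elementwise product with the kernel and sum: 4·-1 + -4·-2 + -3·1.

1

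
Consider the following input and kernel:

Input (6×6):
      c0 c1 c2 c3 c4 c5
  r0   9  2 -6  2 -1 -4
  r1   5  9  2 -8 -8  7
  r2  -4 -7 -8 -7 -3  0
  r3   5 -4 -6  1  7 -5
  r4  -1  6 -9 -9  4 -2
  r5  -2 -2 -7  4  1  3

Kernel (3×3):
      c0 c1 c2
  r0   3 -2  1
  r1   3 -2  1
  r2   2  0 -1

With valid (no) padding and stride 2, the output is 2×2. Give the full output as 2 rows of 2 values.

Output[0,0]: The receptive field on the input at this output position is [9 2 -6 / 5 9 2 / -4 -7 -8]. Elementwise product with the kernel and sum: 9·3 + 2·-2 + -6·1 + 5·3 + 9·-2 + 2·1 + -4·2 + -8·-1.
Output[0,1]: The receptive field on the input at this output position is [-6 2 -1 / 2 -8 -8 / -8 -7 -3]. Elementwise product with the kernel and sum: -6·3 + 2·-2 + -1·1 + 2·3 + -8·-2 + -8·1 + -8·2 + -3·-1.

16 -22
18 -48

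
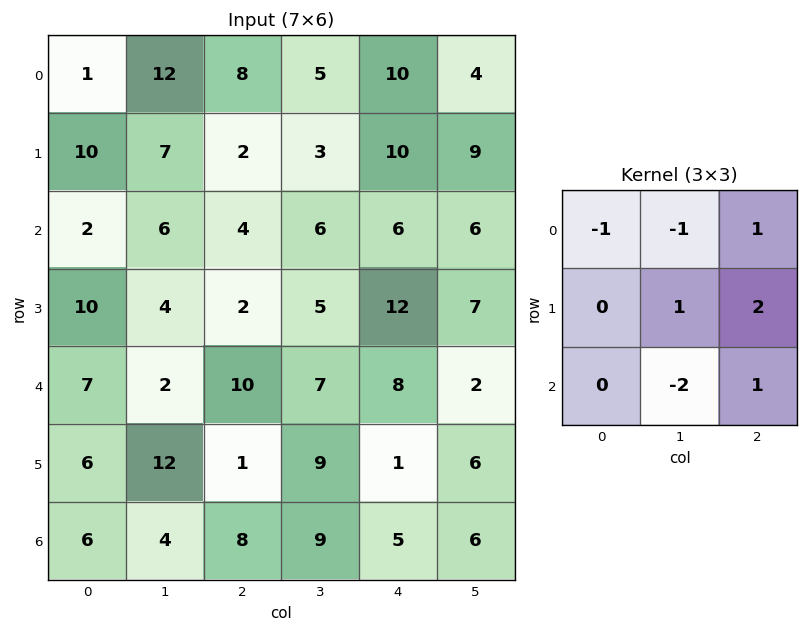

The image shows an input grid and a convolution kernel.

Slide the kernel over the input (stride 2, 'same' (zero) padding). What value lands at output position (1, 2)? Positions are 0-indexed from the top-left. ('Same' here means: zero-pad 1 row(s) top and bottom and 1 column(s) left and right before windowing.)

-3

The receptive field on the zero-padded input at this output position is [3 10 9 / 6 6 6 / 5 12 7]. Elementwise product with the kernel and sum: 3·-1 + 10·-1 + 9·1 + 6·1 + 6·2 + 12·-2 + 7·1.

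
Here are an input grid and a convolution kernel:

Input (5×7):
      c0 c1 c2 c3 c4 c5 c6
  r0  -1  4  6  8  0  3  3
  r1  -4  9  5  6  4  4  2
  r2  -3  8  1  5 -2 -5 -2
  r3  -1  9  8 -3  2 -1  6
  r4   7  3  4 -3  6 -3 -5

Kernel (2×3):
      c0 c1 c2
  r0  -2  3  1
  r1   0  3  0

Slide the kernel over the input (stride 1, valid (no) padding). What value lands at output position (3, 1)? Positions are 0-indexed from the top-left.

15

The receptive field on the input at this output position is [9 8 -3 / 3 4 -3]. Elementwise product with the kernel and sum: 9·-2 + 8·3 + -3·1 + 4·3.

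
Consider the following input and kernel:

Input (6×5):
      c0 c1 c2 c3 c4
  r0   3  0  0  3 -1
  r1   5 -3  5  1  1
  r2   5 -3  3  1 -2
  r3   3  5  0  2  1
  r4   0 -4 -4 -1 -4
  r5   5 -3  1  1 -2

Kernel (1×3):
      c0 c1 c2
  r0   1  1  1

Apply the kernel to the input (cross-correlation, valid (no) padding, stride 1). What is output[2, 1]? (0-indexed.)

The receptive field on the input at this output position is [-3 3 1]. Elementwise product with the kernel and sum: -3·1 + 3·1 + 1·1.

1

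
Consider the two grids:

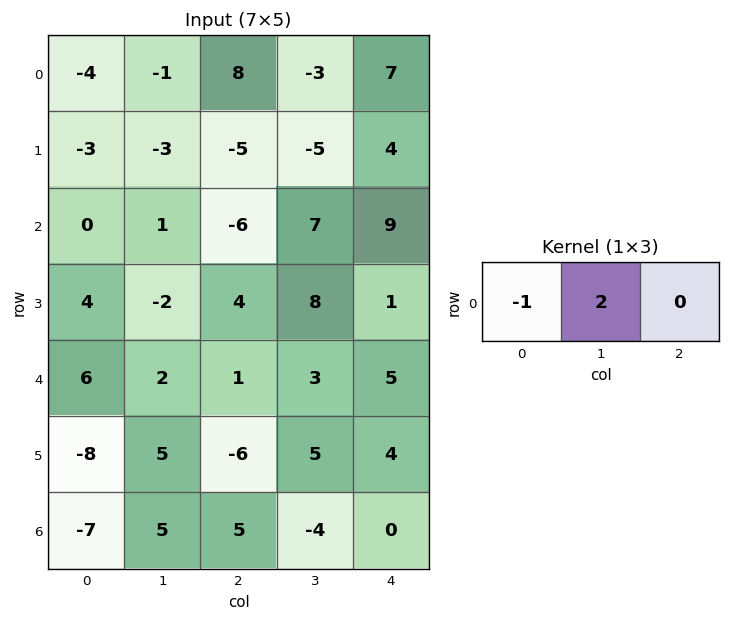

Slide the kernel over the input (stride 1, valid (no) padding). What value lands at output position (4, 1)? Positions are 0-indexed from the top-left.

The receptive field on the input at this output position is [2 1 3]. Elementwise product with the kernel and sum: 2·-1 + 1·2.

0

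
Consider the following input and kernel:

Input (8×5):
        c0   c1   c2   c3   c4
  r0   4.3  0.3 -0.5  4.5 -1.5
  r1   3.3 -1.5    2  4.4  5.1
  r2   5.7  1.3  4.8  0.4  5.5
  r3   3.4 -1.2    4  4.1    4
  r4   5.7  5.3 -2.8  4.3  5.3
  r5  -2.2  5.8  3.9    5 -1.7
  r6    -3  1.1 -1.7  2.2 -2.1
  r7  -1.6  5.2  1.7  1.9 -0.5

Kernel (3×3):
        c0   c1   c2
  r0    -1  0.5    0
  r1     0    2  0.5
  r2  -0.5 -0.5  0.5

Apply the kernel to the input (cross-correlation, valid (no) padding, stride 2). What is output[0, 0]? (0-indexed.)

The receptive field on the input at this output position is [4.3 0.3 -0.5 / 3.3 -1.5 2 / 5.7 1.3 4.8]. Elementwise product with the kernel and sum: 4.3·-1 + 0.3·0.5 + -1.5·2 + 2·0.5 + 5.7·-0.5 + 1.3·-0.5 + 4.8·0.5.

-7.25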